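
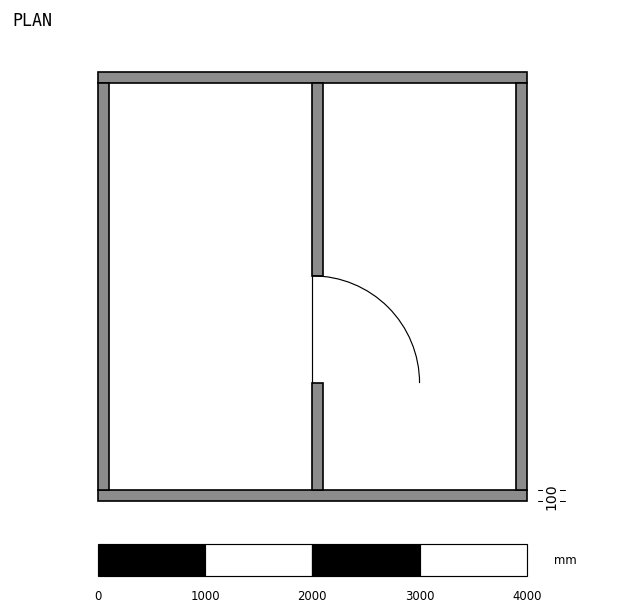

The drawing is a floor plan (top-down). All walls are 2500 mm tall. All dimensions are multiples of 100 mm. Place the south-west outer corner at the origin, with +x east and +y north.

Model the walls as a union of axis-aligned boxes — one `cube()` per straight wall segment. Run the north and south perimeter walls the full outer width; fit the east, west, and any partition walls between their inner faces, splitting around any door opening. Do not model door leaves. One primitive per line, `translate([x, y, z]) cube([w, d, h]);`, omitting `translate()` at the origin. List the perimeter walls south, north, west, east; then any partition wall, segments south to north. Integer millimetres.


cube([4000, 100, 2500]);
translate([0, 3900, 0]) cube([4000, 100, 2500]);
translate([0, 100, 0]) cube([100, 3800, 2500]);
translate([3900, 100, 0]) cube([100, 3800, 2500]);
translate([2000, 100, 0]) cube([100, 1000, 2500]);
translate([2000, 2100, 0]) cube([100, 1800, 2500]);


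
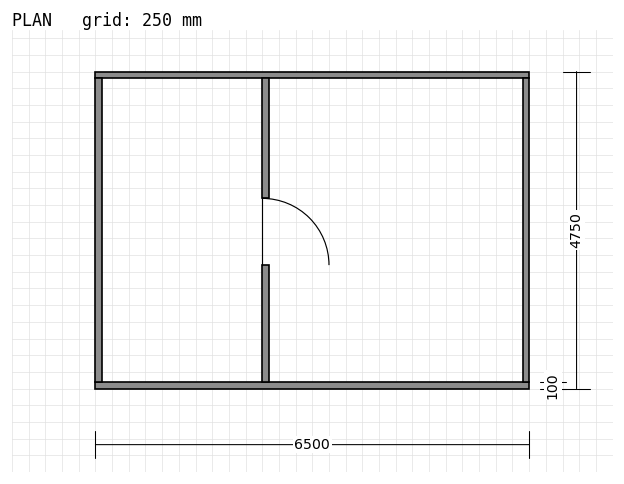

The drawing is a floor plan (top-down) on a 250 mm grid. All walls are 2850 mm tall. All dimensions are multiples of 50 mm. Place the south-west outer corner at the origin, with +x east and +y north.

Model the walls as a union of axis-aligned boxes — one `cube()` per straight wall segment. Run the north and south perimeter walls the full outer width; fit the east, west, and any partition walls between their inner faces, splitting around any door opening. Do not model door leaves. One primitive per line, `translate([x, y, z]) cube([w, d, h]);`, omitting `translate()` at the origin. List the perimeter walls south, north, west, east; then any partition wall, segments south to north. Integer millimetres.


cube([6500, 100, 2850]);
translate([0, 4650, 0]) cube([6500, 100, 2850]);
translate([0, 100, 0]) cube([100, 4550, 2850]);
translate([6400, 100, 0]) cube([100, 4550, 2850]);
translate([2500, 100, 0]) cube([100, 1750, 2850]);
translate([2500, 2850, 0]) cube([100, 1800, 2850]);


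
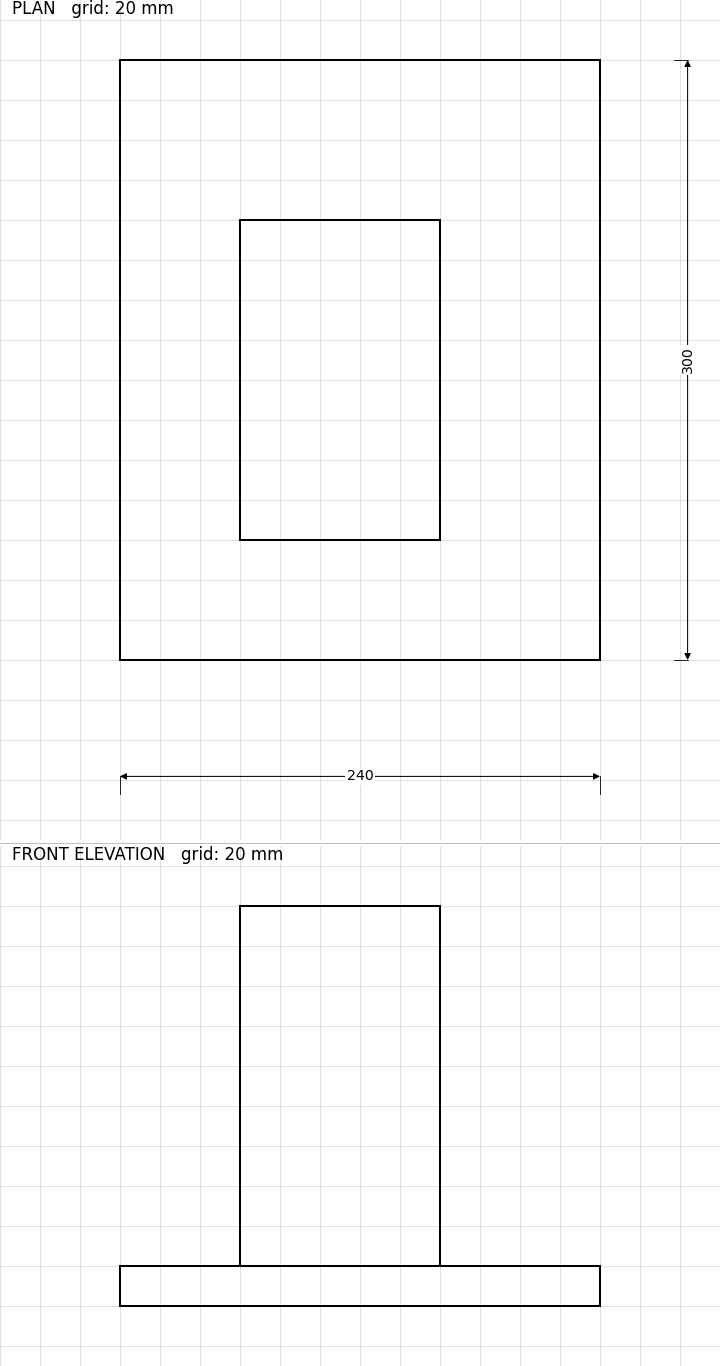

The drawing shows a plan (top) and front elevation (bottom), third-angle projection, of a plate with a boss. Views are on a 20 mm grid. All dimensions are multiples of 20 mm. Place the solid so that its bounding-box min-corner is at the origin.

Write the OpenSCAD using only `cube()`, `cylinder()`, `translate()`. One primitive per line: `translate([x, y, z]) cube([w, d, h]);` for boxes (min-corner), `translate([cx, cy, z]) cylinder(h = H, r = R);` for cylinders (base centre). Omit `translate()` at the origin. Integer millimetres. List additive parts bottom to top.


cube([240, 300, 20]);
translate([60, 60, 20]) cube([100, 160, 180]);


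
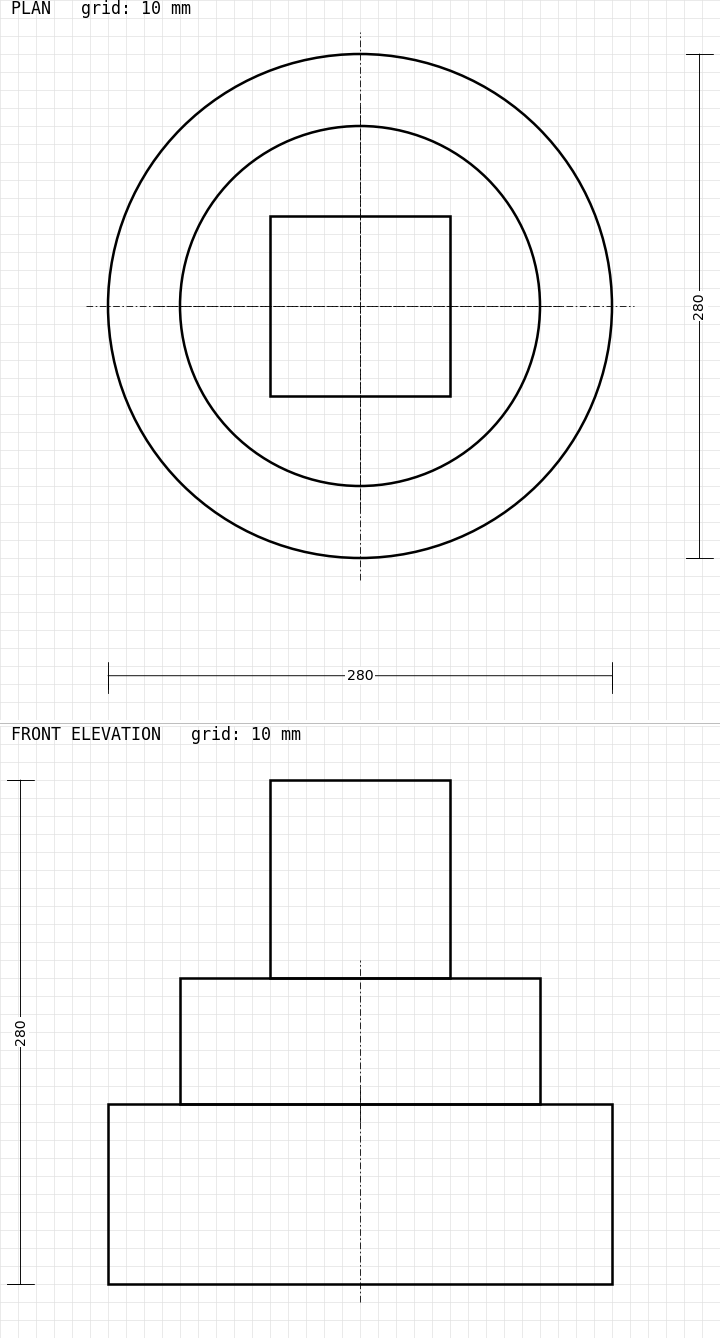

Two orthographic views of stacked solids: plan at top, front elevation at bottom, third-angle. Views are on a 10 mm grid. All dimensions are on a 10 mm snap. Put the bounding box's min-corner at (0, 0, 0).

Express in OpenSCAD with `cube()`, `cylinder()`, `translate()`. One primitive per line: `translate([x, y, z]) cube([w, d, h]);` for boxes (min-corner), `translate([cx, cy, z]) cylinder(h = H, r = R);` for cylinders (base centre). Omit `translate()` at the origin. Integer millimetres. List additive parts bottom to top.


translate([140, 140, 0]) cylinder(h = 100, r = 140);
translate([140, 140, 100]) cylinder(h = 70, r = 100);
translate([90, 90, 170]) cube([100, 100, 110]);


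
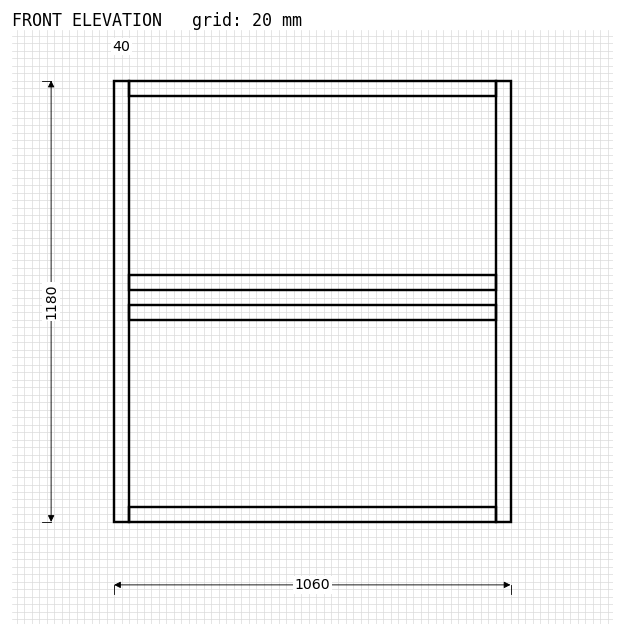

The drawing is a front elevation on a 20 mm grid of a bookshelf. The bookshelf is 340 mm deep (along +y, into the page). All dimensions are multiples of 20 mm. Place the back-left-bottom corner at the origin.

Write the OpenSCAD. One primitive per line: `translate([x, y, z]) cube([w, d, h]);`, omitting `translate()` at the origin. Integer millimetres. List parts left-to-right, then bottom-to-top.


cube([40, 340, 1180]);
translate([40, 0, 0]) cube([980, 340, 40]);
translate([40, 0, 540]) cube([980, 340, 40]);
translate([40, 0, 620]) cube([980, 340, 40]);
translate([40, 0, 1140]) cube([980, 340, 40]);
translate([1020, 0, 0]) cube([40, 340, 1180]);


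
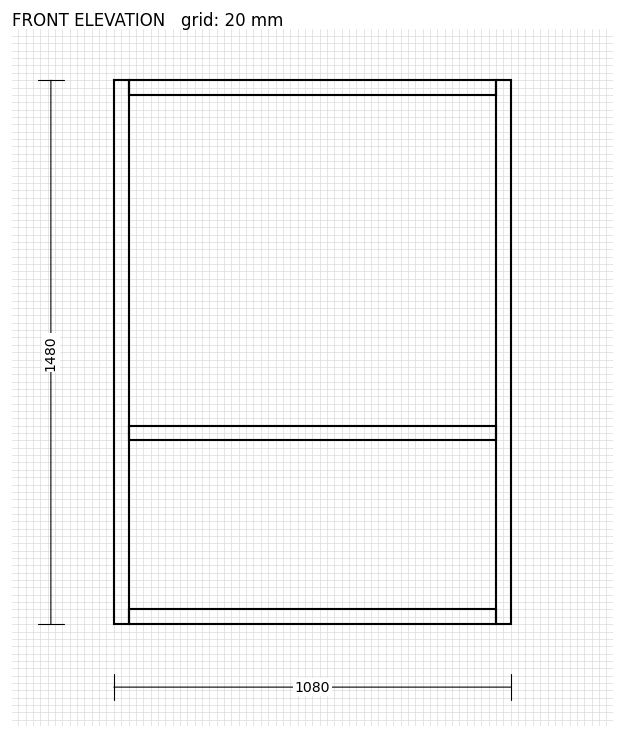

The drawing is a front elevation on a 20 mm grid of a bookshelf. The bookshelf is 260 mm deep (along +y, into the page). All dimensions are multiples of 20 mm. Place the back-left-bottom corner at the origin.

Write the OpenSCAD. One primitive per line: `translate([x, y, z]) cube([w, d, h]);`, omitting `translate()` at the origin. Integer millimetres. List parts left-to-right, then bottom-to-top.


cube([40, 260, 1480]);
translate([40, 0, 0]) cube([1000, 260, 40]);
translate([40, 0, 500]) cube([1000, 260, 40]);
translate([40, 0, 1440]) cube([1000, 260, 40]);
translate([1040, 0, 0]) cube([40, 260, 1480]);


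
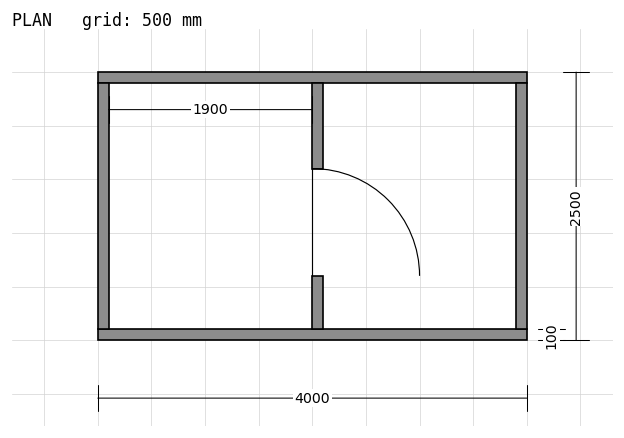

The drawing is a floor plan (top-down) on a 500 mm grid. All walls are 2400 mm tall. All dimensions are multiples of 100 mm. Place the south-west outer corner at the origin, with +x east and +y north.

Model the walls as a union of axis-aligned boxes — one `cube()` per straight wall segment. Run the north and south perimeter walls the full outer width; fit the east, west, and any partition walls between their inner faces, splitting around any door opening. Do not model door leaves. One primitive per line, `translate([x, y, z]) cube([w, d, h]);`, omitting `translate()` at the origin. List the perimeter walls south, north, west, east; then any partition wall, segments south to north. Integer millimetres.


cube([4000, 100, 2400]);
translate([0, 2400, 0]) cube([4000, 100, 2400]);
translate([0, 100, 0]) cube([100, 2300, 2400]);
translate([3900, 100, 0]) cube([100, 2300, 2400]);
translate([2000, 100, 0]) cube([100, 500, 2400]);
translate([2000, 1600, 0]) cube([100, 800, 2400]);


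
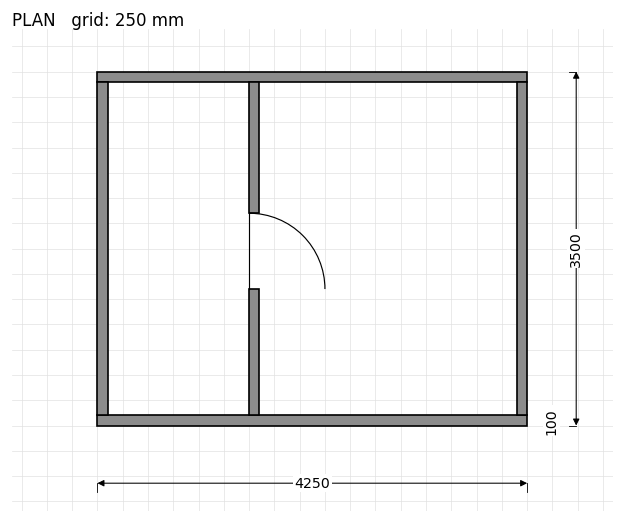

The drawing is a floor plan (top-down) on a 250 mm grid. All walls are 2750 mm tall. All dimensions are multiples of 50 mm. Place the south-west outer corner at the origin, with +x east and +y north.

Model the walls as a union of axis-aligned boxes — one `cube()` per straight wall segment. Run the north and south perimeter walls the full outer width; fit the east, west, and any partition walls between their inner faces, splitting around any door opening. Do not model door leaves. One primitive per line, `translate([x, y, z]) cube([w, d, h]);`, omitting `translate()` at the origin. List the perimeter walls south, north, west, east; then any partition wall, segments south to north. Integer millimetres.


cube([4250, 100, 2750]);
translate([0, 3400, 0]) cube([4250, 100, 2750]);
translate([0, 100, 0]) cube([100, 3300, 2750]);
translate([4150, 100, 0]) cube([100, 3300, 2750]);
translate([1500, 100, 0]) cube([100, 1250, 2750]);
translate([1500, 2100, 0]) cube([100, 1300, 2750]);


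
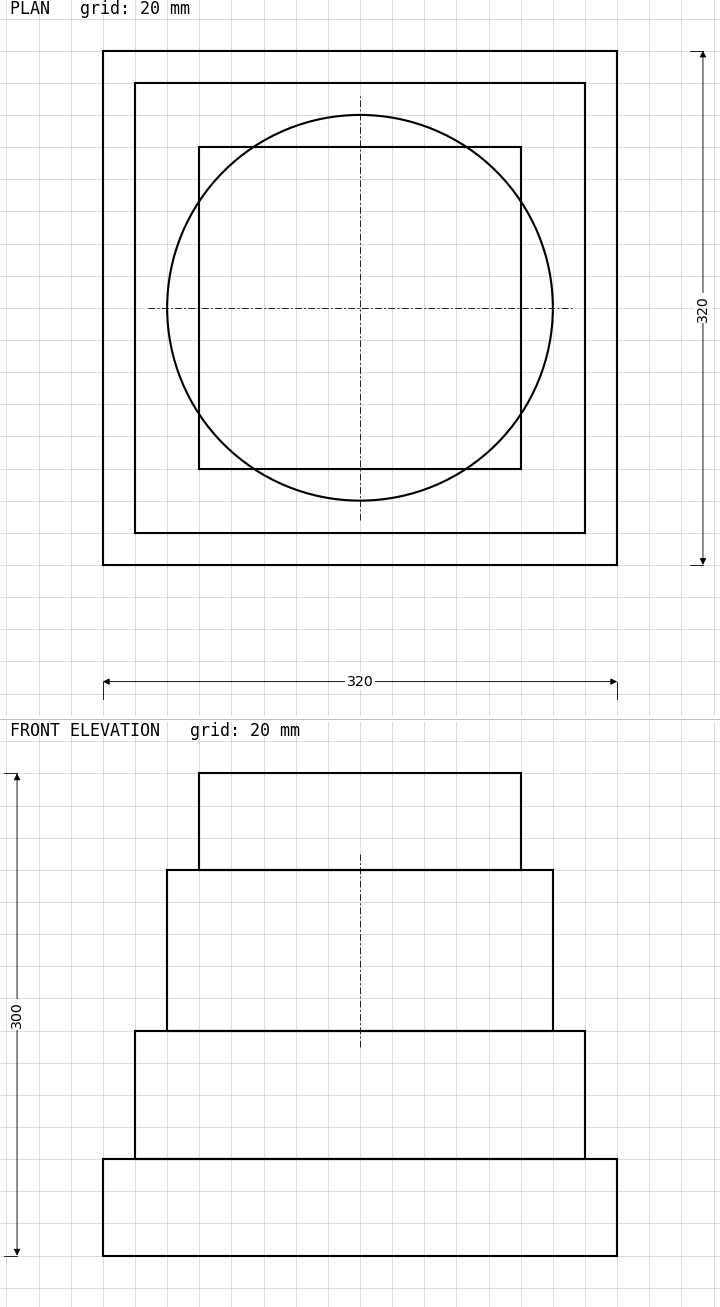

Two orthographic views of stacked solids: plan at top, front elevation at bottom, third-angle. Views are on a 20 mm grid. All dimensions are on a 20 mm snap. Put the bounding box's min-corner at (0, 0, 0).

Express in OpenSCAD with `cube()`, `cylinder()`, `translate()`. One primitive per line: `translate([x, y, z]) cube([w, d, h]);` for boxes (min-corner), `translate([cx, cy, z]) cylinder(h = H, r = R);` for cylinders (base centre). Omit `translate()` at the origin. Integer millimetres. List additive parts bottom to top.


cube([320, 320, 60]);
translate([20, 20, 60]) cube([280, 280, 80]);
translate([160, 160, 140]) cylinder(h = 100, r = 120);
translate([60, 60, 240]) cube([200, 200, 60]);


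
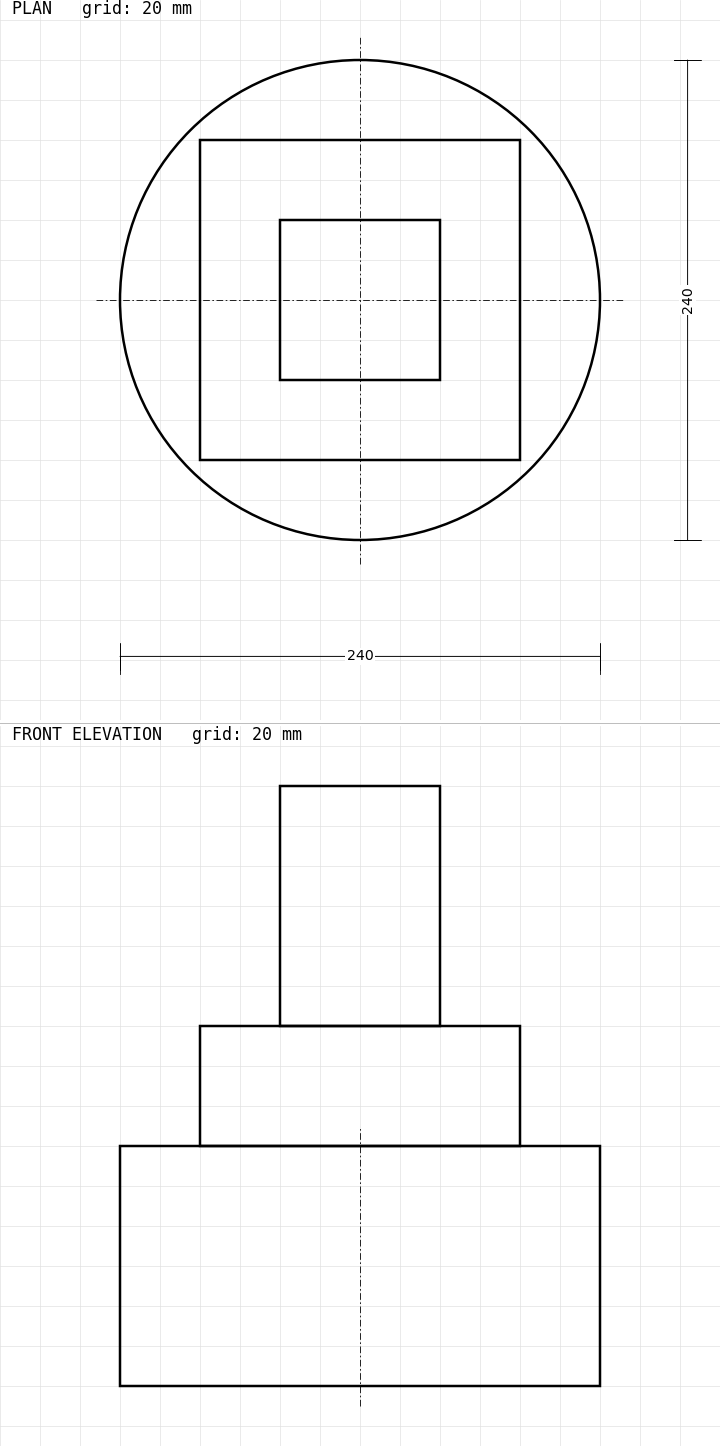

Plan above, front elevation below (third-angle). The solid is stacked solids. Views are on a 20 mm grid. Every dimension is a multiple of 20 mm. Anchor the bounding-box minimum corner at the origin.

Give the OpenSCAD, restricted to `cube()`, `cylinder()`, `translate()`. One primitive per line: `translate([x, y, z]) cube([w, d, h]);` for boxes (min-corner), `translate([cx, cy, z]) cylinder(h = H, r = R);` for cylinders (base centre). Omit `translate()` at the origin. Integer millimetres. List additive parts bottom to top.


translate([120, 120, 0]) cylinder(h = 120, r = 120);
translate([40, 40, 120]) cube([160, 160, 60]);
translate([80, 80, 180]) cube([80, 80, 120]);


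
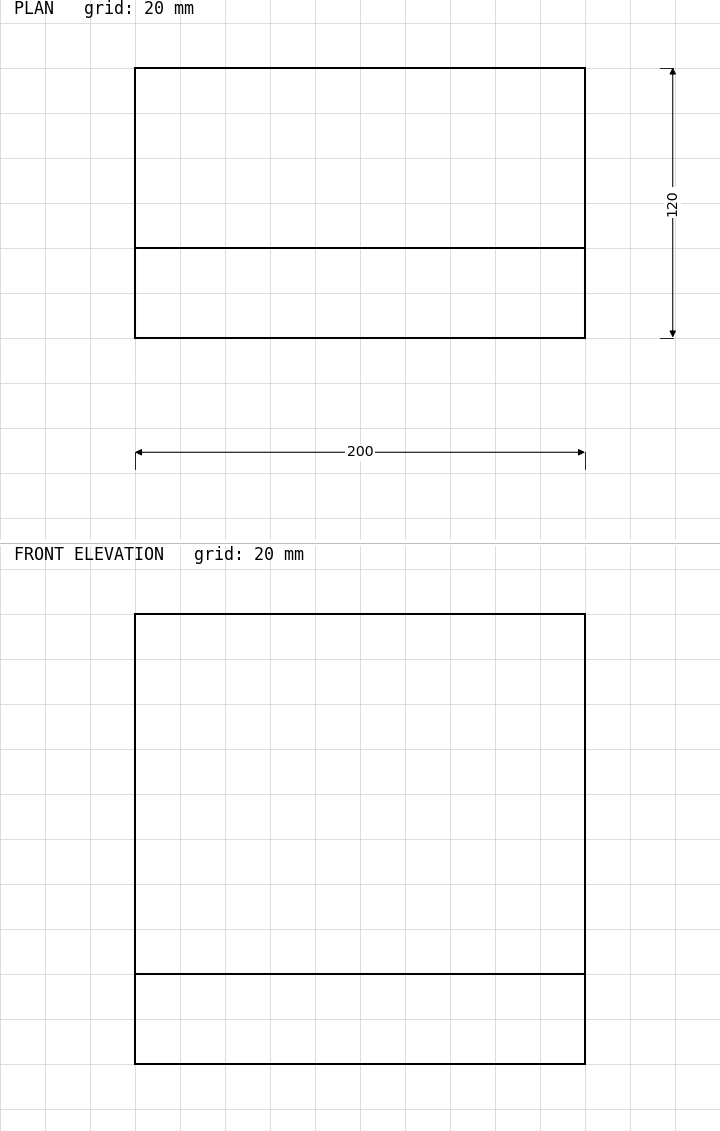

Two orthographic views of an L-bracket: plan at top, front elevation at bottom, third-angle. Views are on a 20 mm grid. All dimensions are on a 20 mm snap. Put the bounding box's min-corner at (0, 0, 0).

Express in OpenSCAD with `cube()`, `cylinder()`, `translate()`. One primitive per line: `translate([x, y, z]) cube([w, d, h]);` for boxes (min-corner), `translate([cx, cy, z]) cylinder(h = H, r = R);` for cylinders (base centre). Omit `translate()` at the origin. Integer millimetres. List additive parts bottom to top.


cube([200, 120, 40]);
translate([0, 0, 40]) cube([200, 40, 160]);


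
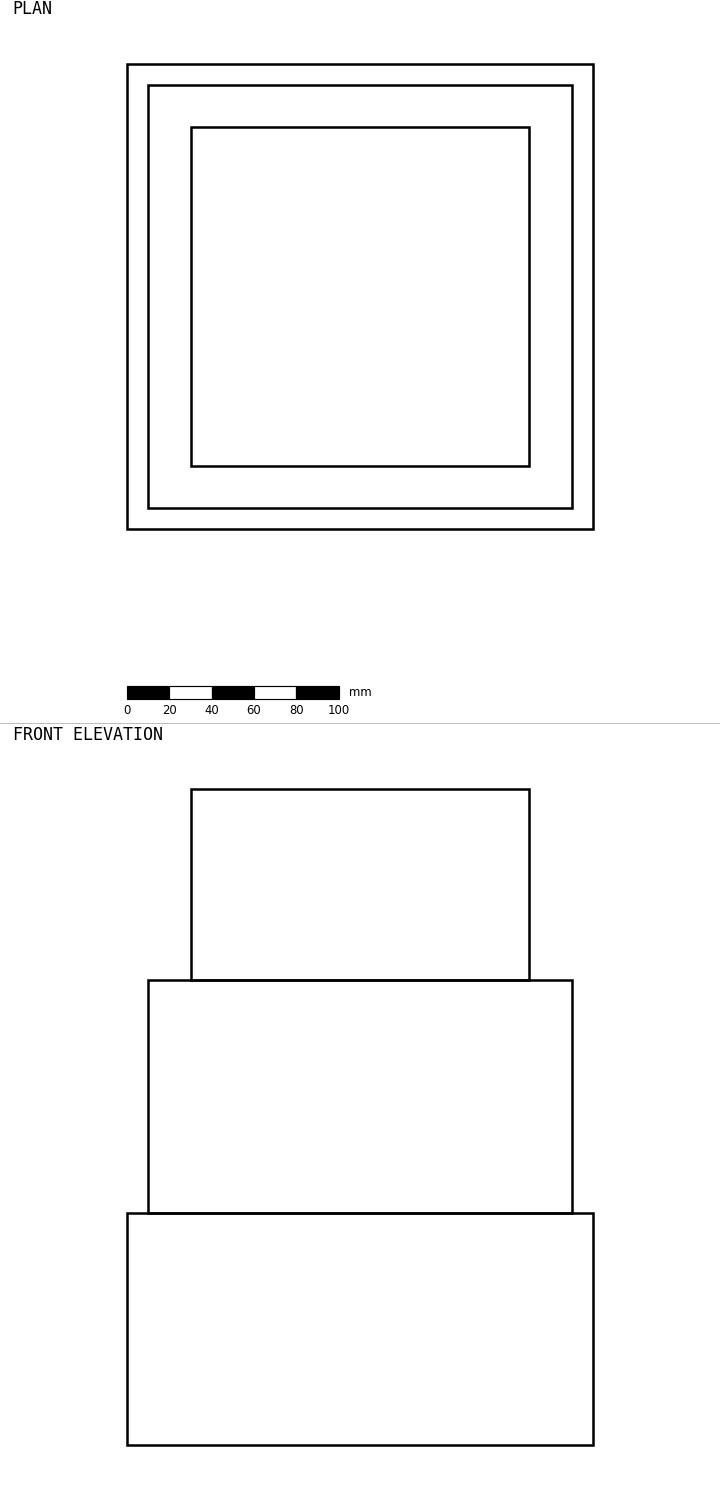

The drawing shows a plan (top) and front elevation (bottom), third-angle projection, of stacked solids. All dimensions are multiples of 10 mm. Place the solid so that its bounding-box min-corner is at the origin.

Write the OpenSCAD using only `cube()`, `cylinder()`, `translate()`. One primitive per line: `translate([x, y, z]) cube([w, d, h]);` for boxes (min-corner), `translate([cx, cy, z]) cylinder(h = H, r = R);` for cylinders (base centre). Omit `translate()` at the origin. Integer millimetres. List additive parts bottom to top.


cube([220, 220, 110]);
translate([10, 10, 110]) cube([200, 200, 110]);
translate([30, 30, 220]) cube([160, 160, 90]);


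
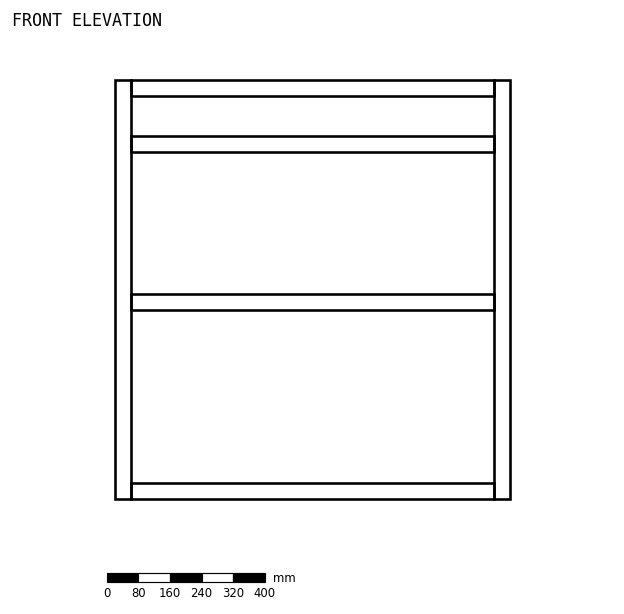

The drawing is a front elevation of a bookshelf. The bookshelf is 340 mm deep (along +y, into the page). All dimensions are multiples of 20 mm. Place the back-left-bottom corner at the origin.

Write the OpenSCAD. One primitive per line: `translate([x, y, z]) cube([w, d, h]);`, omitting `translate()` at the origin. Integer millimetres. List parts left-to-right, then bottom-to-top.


cube([40, 340, 1060]);
translate([40, 0, 0]) cube([920, 340, 40]);
translate([40, 0, 480]) cube([920, 340, 40]);
translate([40, 0, 880]) cube([920, 340, 40]);
translate([40, 0, 1020]) cube([920, 340, 40]);
translate([960, 0, 0]) cube([40, 340, 1060]);


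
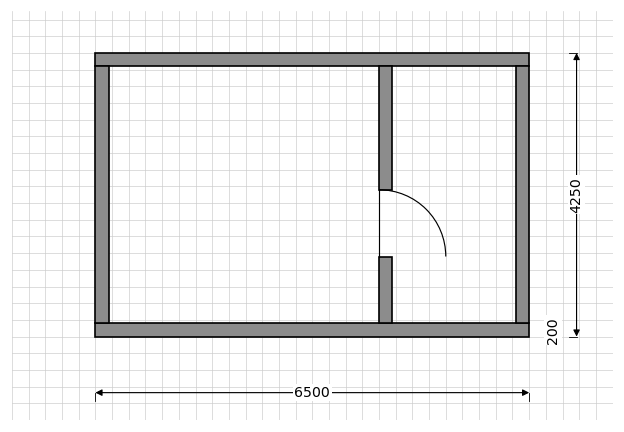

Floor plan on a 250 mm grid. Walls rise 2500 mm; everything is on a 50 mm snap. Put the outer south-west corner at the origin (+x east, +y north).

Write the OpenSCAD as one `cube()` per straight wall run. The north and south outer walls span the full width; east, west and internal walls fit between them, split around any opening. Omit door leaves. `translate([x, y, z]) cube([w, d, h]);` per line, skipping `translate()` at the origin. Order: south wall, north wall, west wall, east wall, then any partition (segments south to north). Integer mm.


cube([6500, 200, 2500]);
translate([0, 4050, 0]) cube([6500, 200, 2500]);
translate([0, 200, 0]) cube([200, 3850, 2500]);
translate([6300, 200, 0]) cube([200, 3850, 2500]);
translate([4250, 200, 0]) cube([200, 1000, 2500]);
translate([4250, 2200, 0]) cube([200, 1850, 2500]);


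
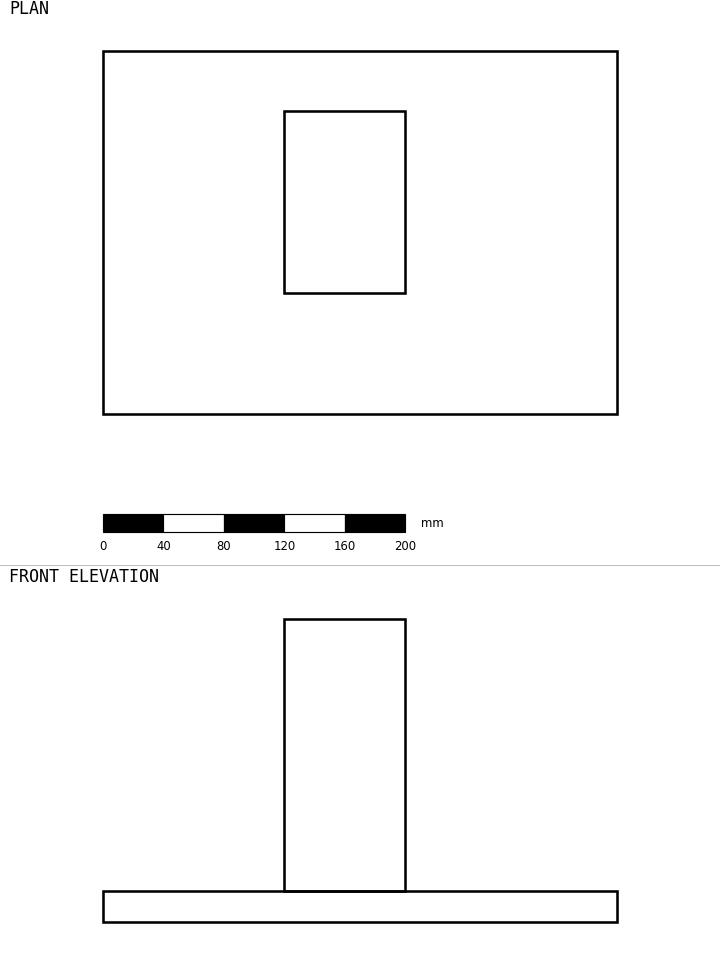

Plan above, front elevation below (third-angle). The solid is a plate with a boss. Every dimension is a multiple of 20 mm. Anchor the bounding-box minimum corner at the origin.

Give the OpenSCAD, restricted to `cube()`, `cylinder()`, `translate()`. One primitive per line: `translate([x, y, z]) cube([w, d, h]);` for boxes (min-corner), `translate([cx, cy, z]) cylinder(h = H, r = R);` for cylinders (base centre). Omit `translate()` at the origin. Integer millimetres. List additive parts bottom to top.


cube([340, 240, 20]);
translate([120, 80, 20]) cube([80, 120, 180]);


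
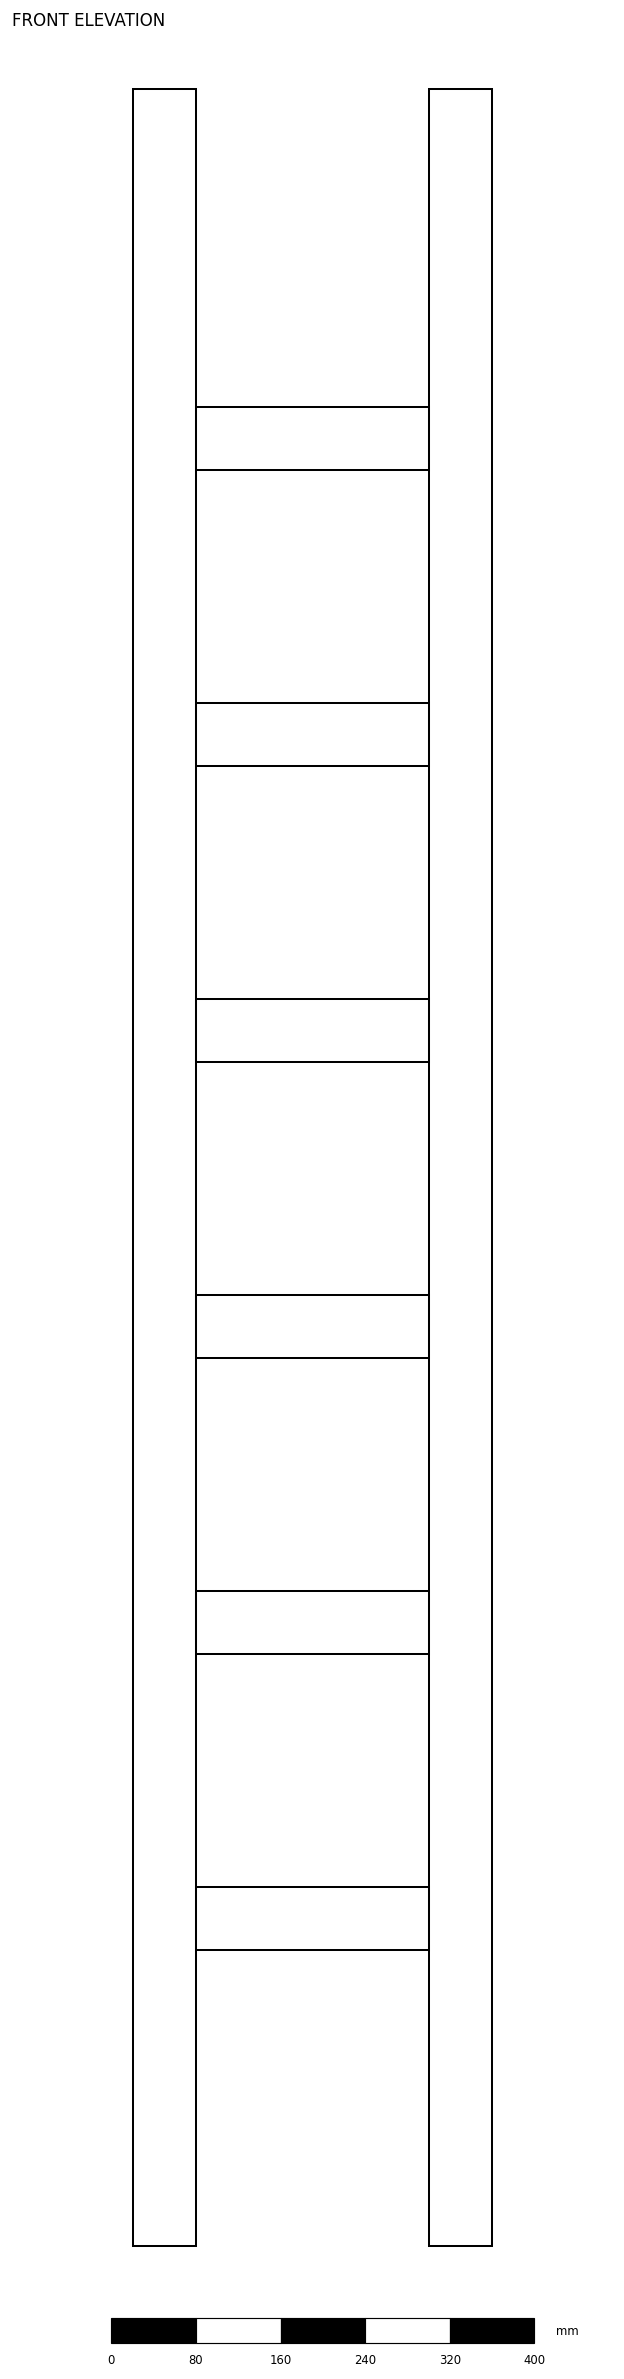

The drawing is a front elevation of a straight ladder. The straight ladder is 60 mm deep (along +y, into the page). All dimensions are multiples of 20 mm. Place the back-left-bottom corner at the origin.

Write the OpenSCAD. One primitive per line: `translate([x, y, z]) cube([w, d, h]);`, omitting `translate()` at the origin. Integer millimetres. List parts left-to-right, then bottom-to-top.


cube([60, 60, 2040]);
translate([60, 0, 280]) cube([220, 60, 60]);
translate([60, 0, 560]) cube([220, 60, 60]);
translate([60, 0, 840]) cube([220, 60, 60]);
translate([60, 0, 1120]) cube([220, 60, 60]);
translate([60, 0, 1400]) cube([220, 60, 60]);
translate([60, 0, 1680]) cube([220, 60, 60]);
translate([280, 0, 0]) cube([60, 60, 2040]);


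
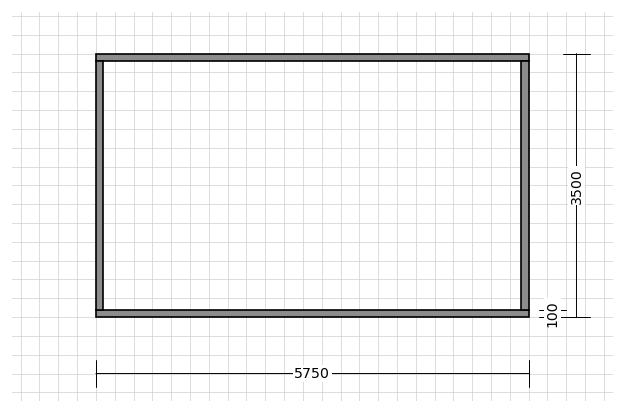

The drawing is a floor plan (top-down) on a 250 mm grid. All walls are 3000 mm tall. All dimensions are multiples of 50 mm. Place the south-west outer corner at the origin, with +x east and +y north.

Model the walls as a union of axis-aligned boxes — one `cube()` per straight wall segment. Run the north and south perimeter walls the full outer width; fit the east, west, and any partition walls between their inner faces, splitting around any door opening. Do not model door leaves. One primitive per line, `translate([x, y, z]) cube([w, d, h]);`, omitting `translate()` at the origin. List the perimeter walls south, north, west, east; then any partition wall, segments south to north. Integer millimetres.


cube([5750, 100, 3000]);
translate([0, 3400, 0]) cube([5750, 100, 3000]);
translate([0, 100, 0]) cube([100, 3300, 3000]);
translate([5650, 100, 0]) cube([100, 3300, 3000]);


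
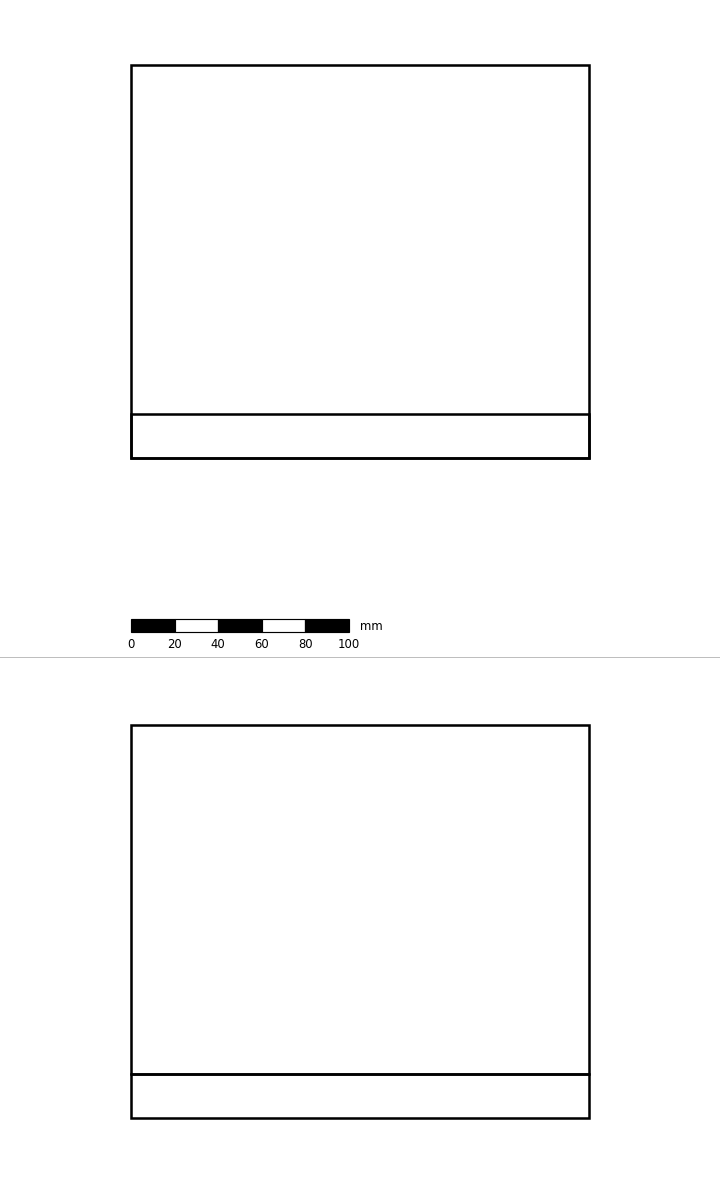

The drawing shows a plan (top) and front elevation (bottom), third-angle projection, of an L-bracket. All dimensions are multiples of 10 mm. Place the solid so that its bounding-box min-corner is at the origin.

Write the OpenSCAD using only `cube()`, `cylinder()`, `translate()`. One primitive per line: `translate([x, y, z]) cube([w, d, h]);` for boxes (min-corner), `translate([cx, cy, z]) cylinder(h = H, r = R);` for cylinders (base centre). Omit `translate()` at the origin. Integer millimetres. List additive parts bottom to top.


cube([210, 180, 20]);
translate([0, 0, 20]) cube([210, 20, 160]);


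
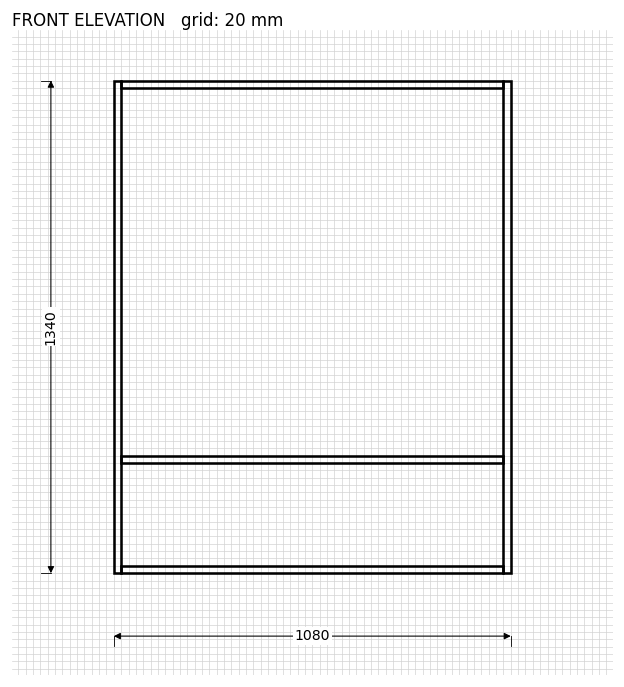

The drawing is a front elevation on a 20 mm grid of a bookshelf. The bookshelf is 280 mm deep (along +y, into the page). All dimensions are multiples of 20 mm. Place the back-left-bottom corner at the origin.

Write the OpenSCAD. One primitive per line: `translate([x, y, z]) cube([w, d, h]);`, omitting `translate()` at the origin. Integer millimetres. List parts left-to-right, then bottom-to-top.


cube([20, 280, 1340]);
translate([20, 0, 0]) cube([1040, 280, 20]);
translate([20, 0, 300]) cube([1040, 280, 20]);
translate([20, 0, 1320]) cube([1040, 280, 20]);
translate([1060, 0, 0]) cube([20, 280, 1340]);


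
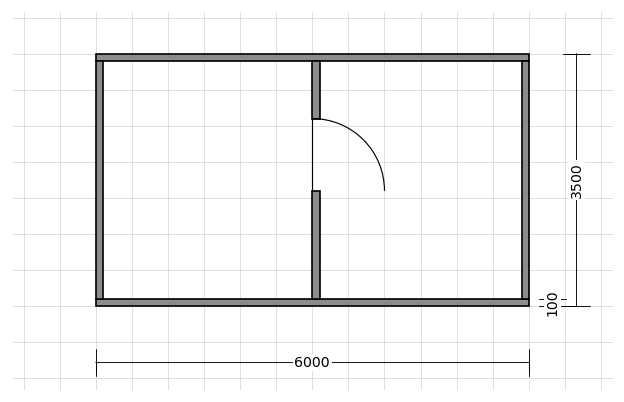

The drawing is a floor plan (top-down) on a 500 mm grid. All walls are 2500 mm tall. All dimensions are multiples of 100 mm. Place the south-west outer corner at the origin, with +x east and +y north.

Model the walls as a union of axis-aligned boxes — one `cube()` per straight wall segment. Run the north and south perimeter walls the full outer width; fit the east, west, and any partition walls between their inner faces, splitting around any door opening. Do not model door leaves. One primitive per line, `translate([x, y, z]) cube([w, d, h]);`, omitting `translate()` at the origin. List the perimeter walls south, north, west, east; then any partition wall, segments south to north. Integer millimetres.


cube([6000, 100, 2500]);
translate([0, 3400, 0]) cube([6000, 100, 2500]);
translate([0, 100, 0]) cube([100, 3300, 2500]);
translate([5900, 100, 0]) cube([100, 3300, 2500]);
translate([3000, 100, 0]) cube([100, 1500, 2500]);
translate([3000, 2600, 0]) cube([100, 800, 2500]);


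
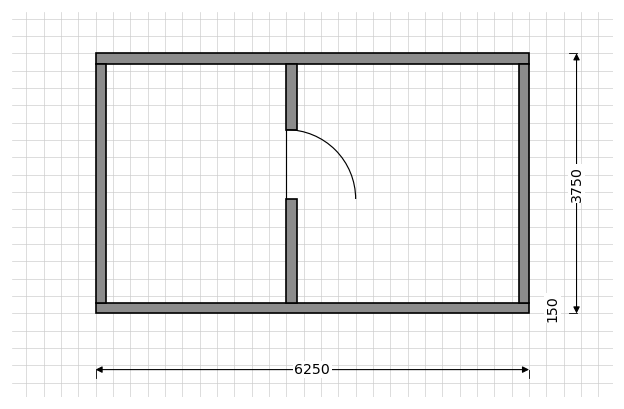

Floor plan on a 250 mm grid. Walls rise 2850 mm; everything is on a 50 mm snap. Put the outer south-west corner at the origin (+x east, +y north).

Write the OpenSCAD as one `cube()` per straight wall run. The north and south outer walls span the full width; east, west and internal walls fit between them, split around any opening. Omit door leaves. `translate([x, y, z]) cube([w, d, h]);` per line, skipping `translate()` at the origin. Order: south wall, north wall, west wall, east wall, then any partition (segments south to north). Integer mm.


cube([6250, 150, 2850]);
translate([0, 3600, 0]) cube([6250, 150, 2850]);
translate([0, 150, 0]) cube([150, 3450, 2850]);
translate([6100, 150, 0]) cube([150, 3450, 2850]);
translate([2750, 150, 0]) cube([150, 1500, 2850]);
translate([2750, 2650, 0]) cube([150, 950, 2850]);


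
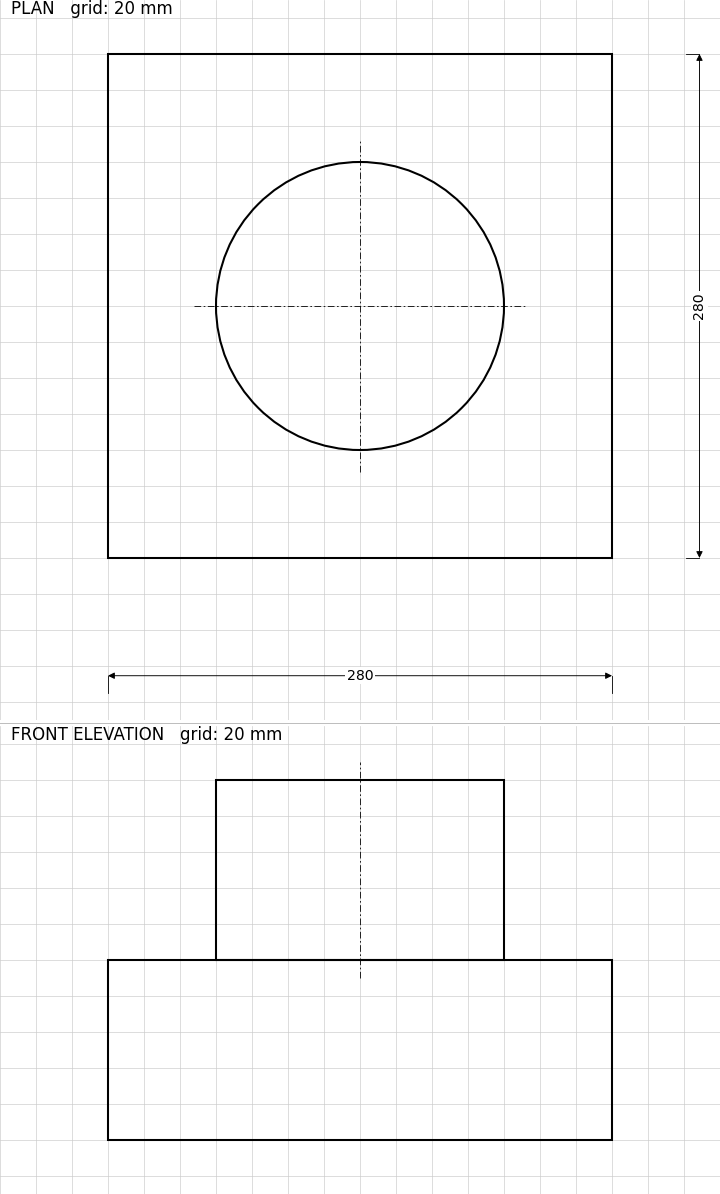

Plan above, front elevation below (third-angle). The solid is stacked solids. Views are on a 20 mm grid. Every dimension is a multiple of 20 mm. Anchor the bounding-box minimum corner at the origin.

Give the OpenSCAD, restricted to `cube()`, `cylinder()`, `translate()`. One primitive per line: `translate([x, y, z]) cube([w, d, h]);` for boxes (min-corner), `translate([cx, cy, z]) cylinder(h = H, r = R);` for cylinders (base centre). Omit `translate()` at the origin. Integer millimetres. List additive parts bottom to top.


cube([280, 280, 100]);
translate([140, 140, 100]) cylinder(h = 100, r = 80);


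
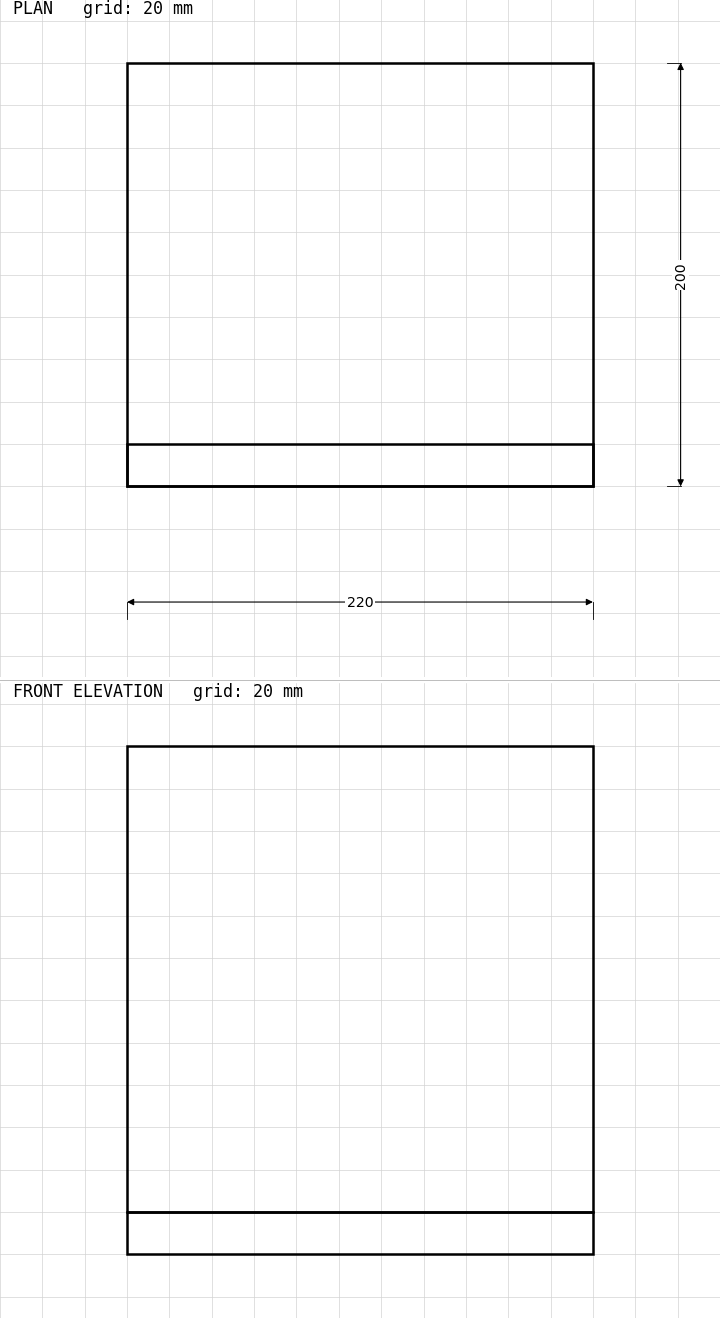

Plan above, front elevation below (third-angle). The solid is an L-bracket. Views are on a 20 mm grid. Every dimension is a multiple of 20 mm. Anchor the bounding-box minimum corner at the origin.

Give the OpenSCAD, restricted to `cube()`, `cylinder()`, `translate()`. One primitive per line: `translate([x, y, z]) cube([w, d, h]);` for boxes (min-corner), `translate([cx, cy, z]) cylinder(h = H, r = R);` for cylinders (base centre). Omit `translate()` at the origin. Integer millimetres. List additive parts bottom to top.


cube([220, 200, 20]);
translate([0, 0, 20]) cube([220, 20, 220]);


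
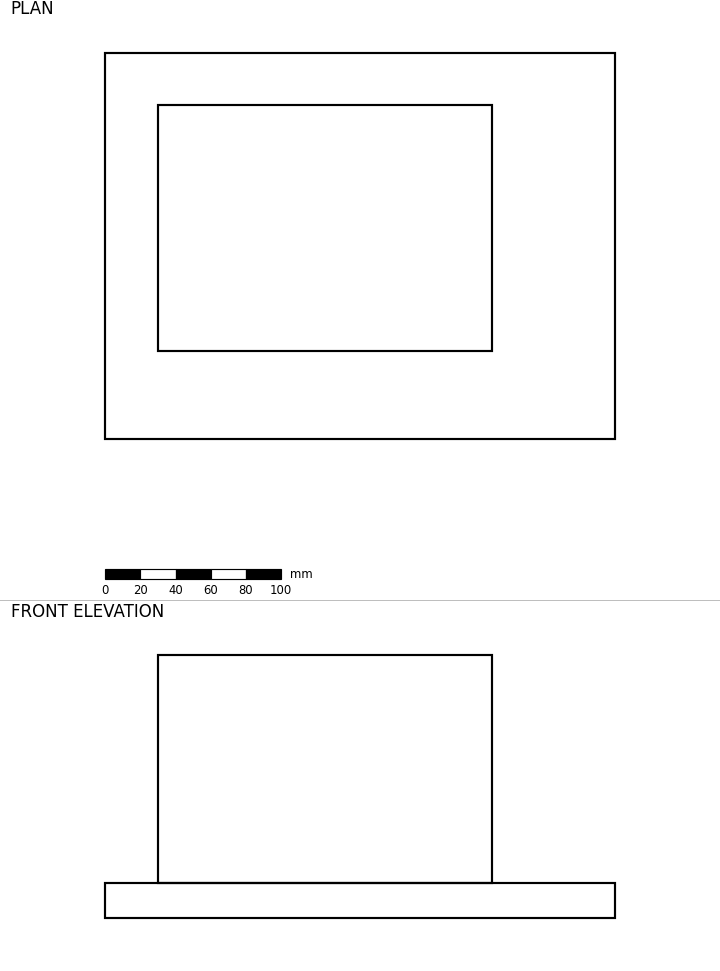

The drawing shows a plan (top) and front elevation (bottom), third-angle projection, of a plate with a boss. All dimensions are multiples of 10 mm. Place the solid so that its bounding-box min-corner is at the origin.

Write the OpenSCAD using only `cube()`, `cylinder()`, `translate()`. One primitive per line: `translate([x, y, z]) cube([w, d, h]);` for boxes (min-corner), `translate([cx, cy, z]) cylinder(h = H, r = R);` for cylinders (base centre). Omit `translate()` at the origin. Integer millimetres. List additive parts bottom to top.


cube([290, 220, 20]);
translate([30, 50, 20]) cube([190, 140, 130]);


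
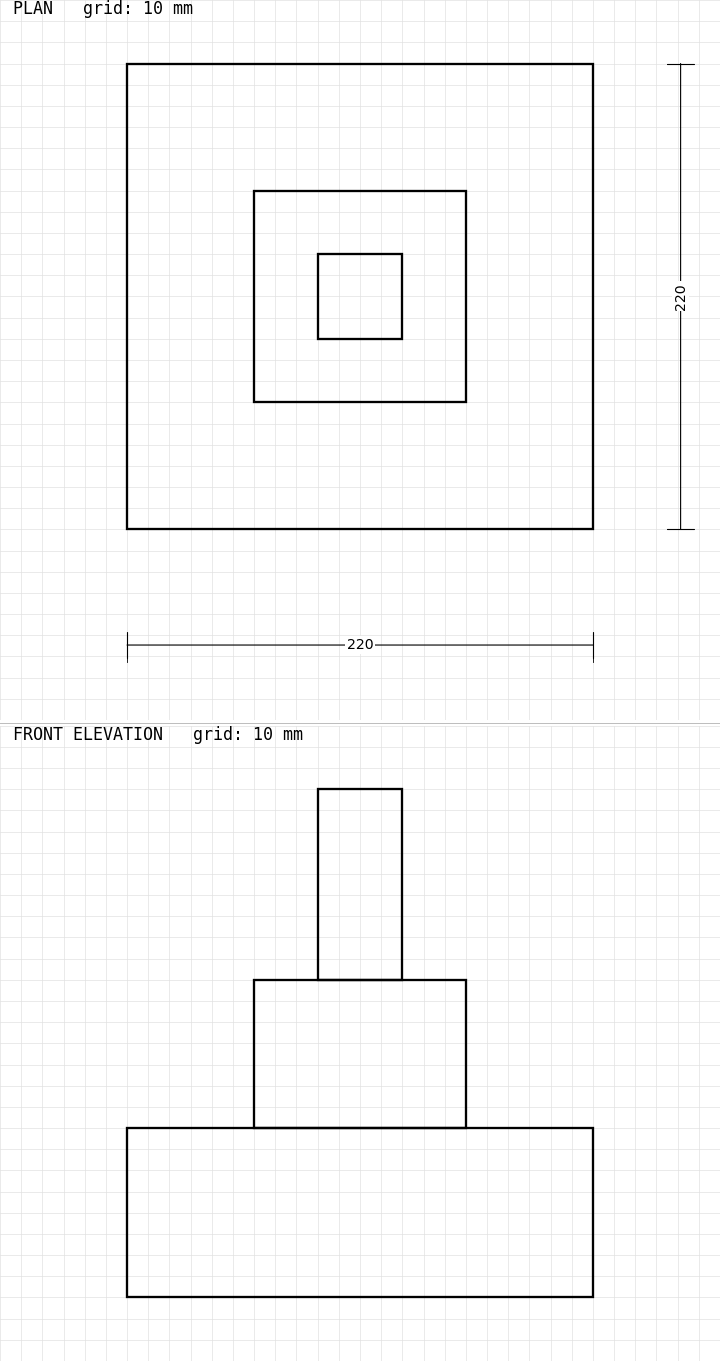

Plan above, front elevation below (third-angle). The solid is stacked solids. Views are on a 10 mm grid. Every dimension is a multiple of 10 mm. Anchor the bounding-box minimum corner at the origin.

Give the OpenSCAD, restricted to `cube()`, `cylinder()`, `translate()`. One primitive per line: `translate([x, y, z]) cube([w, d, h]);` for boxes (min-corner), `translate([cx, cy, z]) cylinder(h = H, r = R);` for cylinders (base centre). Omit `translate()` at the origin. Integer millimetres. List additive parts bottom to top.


cube([220, 220, 80]);
translate([60, 60, 80]) cube([100, 100, 70]);
translate([90, 90, 150]) cube([40, 40, 90]);


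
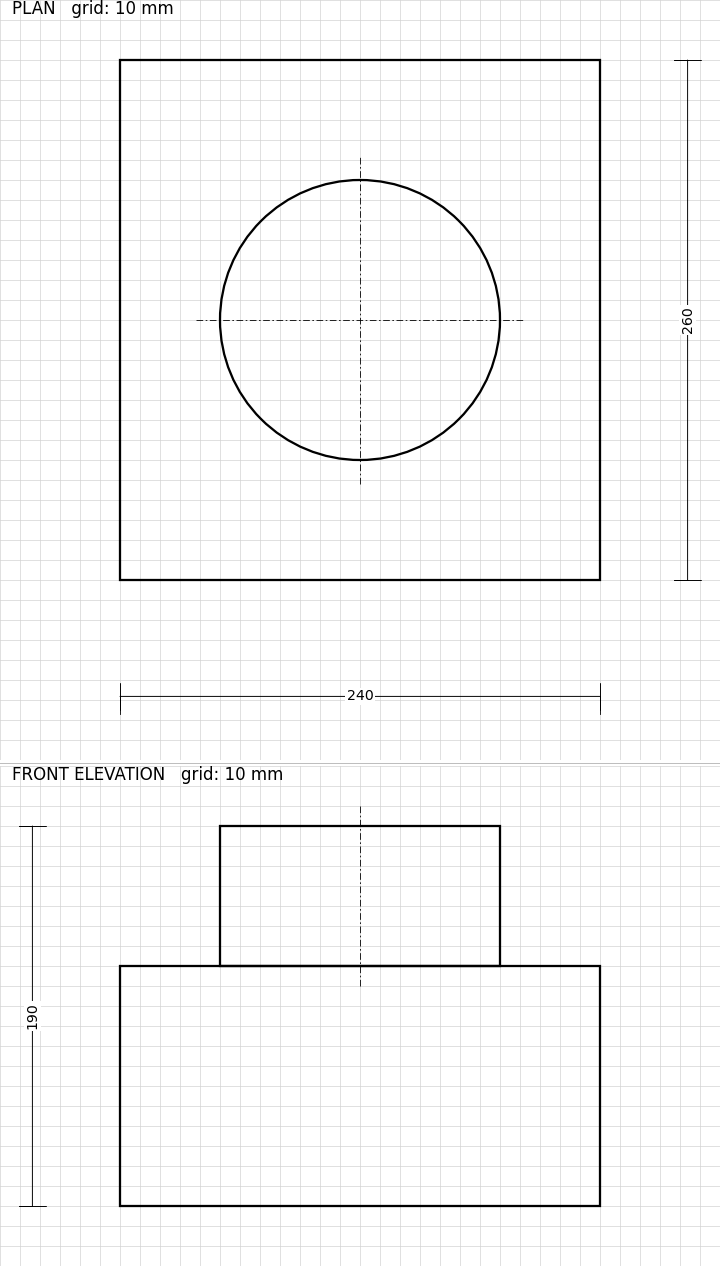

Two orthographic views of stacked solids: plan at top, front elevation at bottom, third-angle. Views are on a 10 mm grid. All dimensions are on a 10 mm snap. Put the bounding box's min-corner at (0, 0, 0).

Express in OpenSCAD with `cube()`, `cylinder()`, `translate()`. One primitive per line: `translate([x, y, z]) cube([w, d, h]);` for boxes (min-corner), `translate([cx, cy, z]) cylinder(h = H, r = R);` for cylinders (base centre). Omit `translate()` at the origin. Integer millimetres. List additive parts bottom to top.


cube([240, 260, 120]);
translate([120, 130, 120]) cylinder(h = 70, r = 70);


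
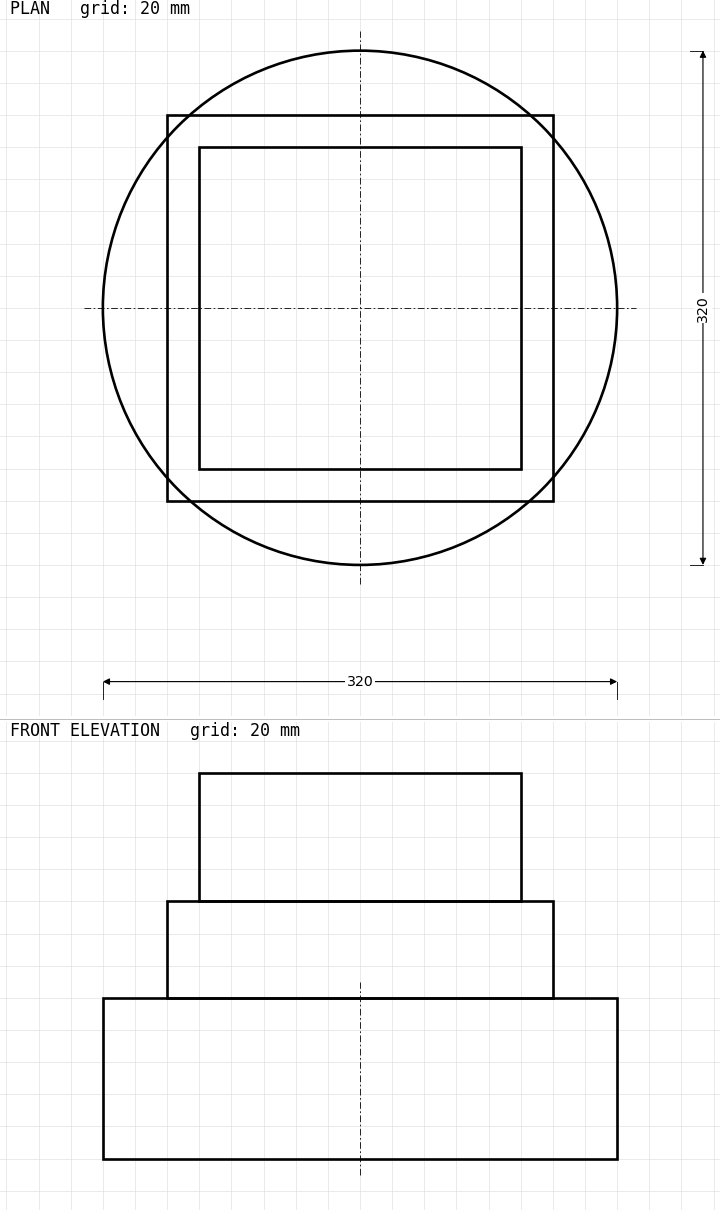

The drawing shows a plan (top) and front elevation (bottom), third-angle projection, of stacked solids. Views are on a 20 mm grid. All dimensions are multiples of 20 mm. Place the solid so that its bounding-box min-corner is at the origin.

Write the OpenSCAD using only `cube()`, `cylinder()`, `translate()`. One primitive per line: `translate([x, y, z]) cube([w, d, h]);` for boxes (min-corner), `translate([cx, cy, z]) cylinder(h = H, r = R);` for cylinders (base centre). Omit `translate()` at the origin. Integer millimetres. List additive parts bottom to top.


translate([160, 160, 0]) cylinder(h = 100, r = 160);
translate([40, 40, 100]) cube([240, 240, 60]);
translate([60, 60, 160]) cube([200, 200, 80]);


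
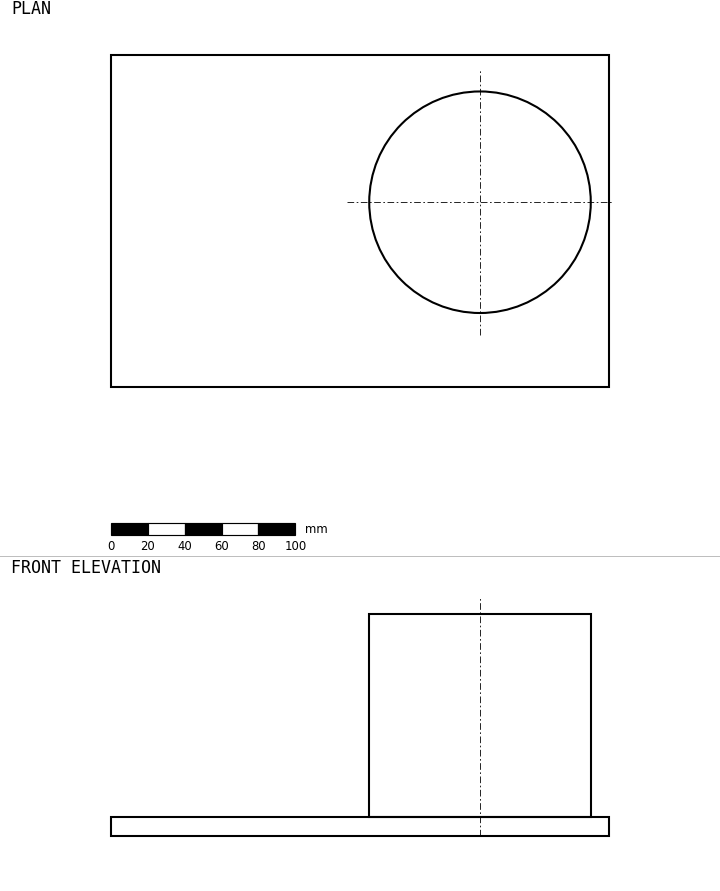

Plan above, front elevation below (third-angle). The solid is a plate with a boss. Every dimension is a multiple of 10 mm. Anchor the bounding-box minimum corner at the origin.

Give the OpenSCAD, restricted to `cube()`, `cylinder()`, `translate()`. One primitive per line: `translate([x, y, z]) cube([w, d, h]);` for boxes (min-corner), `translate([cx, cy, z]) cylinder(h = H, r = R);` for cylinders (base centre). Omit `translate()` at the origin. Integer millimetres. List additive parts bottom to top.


cube([270, 180, 10]);
translate([200, 100, 10]) cylinder(h = 110, r = 60);


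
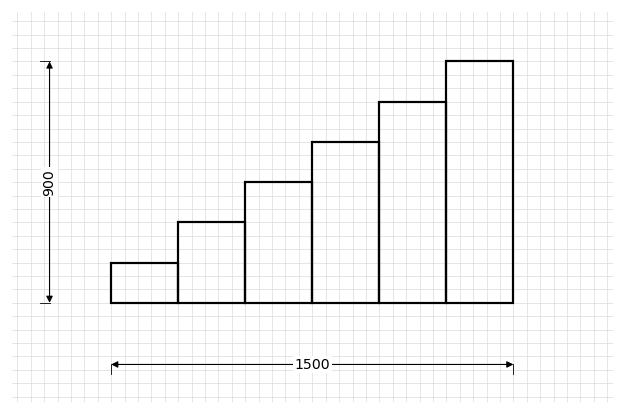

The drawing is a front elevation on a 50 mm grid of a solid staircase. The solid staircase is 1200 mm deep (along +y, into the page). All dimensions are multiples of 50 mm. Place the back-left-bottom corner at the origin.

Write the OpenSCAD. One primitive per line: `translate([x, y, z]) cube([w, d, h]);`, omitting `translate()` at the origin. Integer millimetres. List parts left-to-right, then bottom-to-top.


cube([250, 1200, 150]);
translate([250, 0, 0]) cube([250, 1200, 300]);
translate([500, 0, 0]) cube([250, 1200, 450]);
translate([750, 0, 0]) cube([250, 1200, 600]);
translate([1000, 0, 0]) cube([250, 1200, 750]);
translate([1250, 0, 0]) cube([250, 1200, 900]);


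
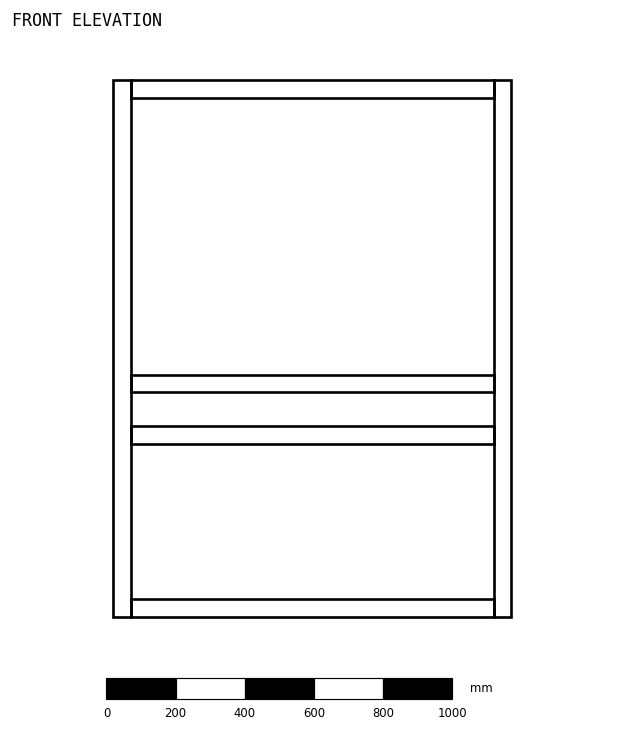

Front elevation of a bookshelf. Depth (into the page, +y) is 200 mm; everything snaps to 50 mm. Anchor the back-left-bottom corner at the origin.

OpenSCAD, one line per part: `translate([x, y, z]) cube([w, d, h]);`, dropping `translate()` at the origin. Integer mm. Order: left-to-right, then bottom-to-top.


cube([50, 200, 1550]);
translate([50, 0, 0]) cube([1050, 200, 50]);
translate([50, 0, 500]) cube([1050, 200, 50]);
translate([50, 0, 650]) cube([1050, 200, 50]);
translate([50, 0, 1500]) cube([1050, 200, 50]);
translate([1100, 0, 0]) cube([50, 200, 1550]);


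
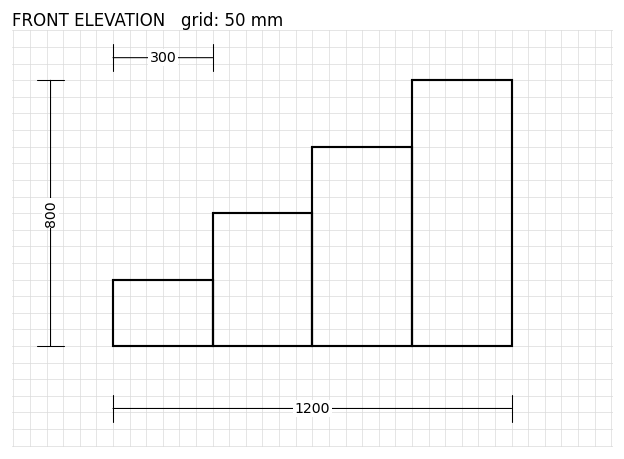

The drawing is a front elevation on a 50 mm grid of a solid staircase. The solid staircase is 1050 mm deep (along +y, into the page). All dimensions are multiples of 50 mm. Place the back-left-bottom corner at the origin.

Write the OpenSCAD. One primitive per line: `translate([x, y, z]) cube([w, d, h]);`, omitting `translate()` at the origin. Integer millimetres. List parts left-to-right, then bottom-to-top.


cube([300, 1050, 200]);
translate([300, 0, 0]) cube([300, 1050, 400]);
translate([600, 0, 0]) cube([300, 1050, 600]);
translate([900, 0, 0]) cube([300, 1050, 800]);


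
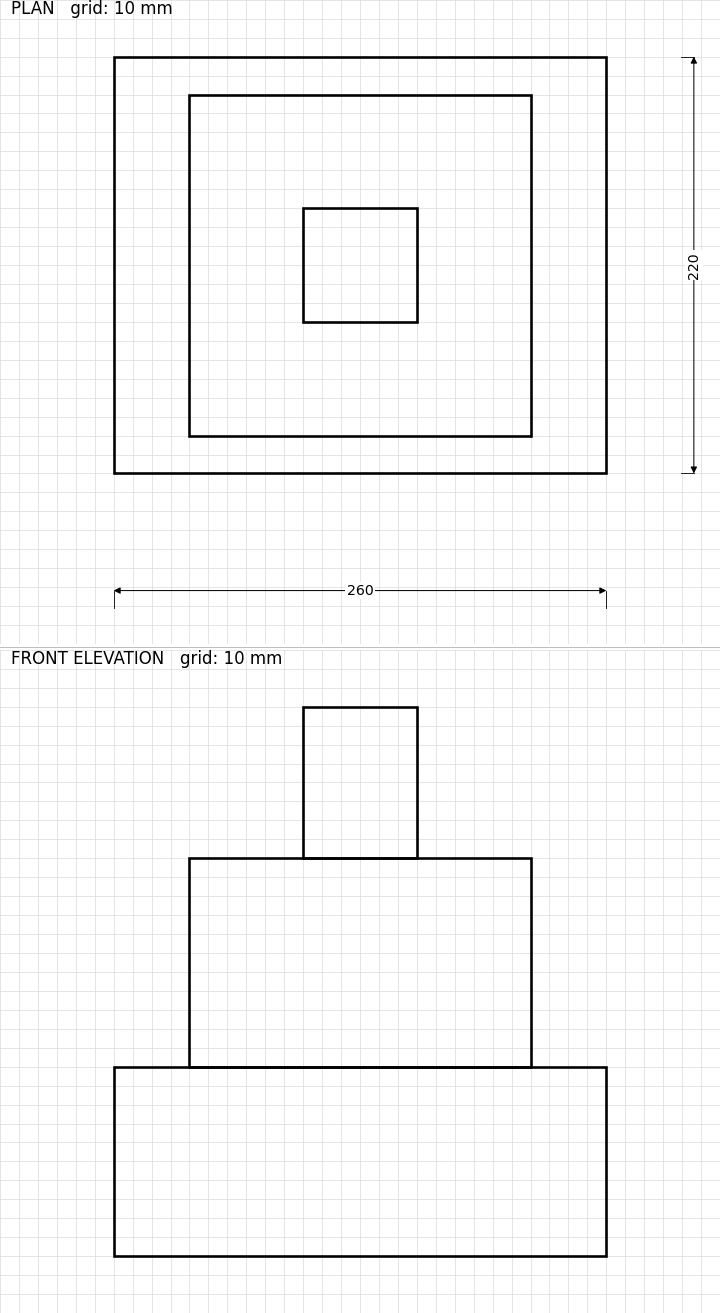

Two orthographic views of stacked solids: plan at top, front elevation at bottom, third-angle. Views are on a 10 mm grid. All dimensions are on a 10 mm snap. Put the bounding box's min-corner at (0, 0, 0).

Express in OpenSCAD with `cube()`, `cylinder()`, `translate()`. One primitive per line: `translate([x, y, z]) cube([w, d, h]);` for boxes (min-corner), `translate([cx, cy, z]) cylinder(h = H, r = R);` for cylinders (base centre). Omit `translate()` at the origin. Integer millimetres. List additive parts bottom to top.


cube([260, 220, 100]);
translate([40, 20, 100]) cube([180, 180, 110]);
translate([100, 80, 210]) cube([60, 60, 80]);


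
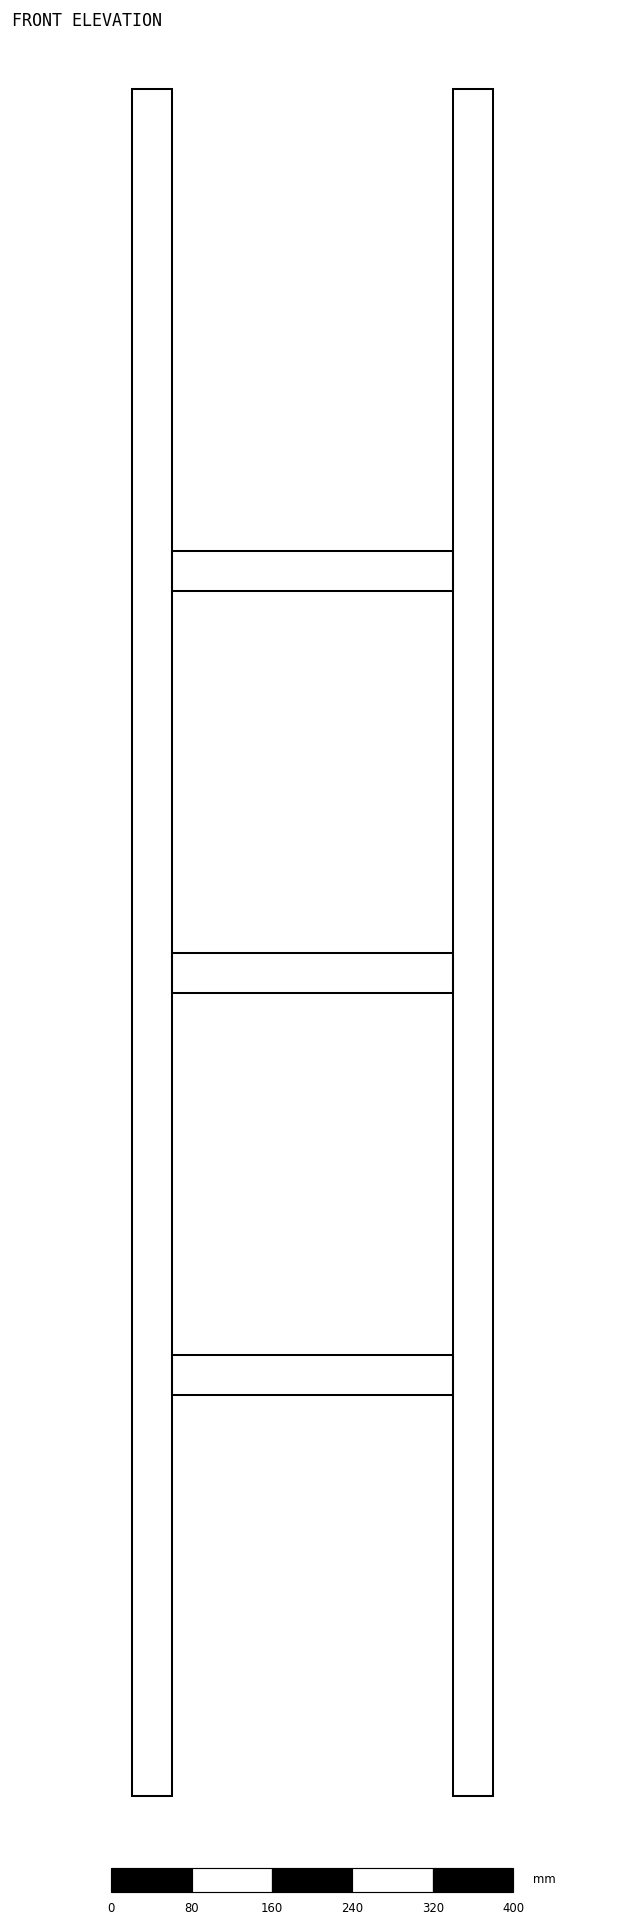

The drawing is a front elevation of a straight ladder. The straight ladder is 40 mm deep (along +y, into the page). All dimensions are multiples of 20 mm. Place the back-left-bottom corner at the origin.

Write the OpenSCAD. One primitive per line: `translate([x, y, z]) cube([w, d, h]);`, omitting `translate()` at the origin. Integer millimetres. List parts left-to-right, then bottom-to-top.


cube([40, 40, 1700]);
translate([40, 0, 400]) cube([280, 40, 40]);
translate([40, 0, 800]) cube([280, 40, 40]);
translate([40, 0, 1200]) cube([280, 40, 40]);
translate([320, 0, 0]) cube([40, 40, 1700]);


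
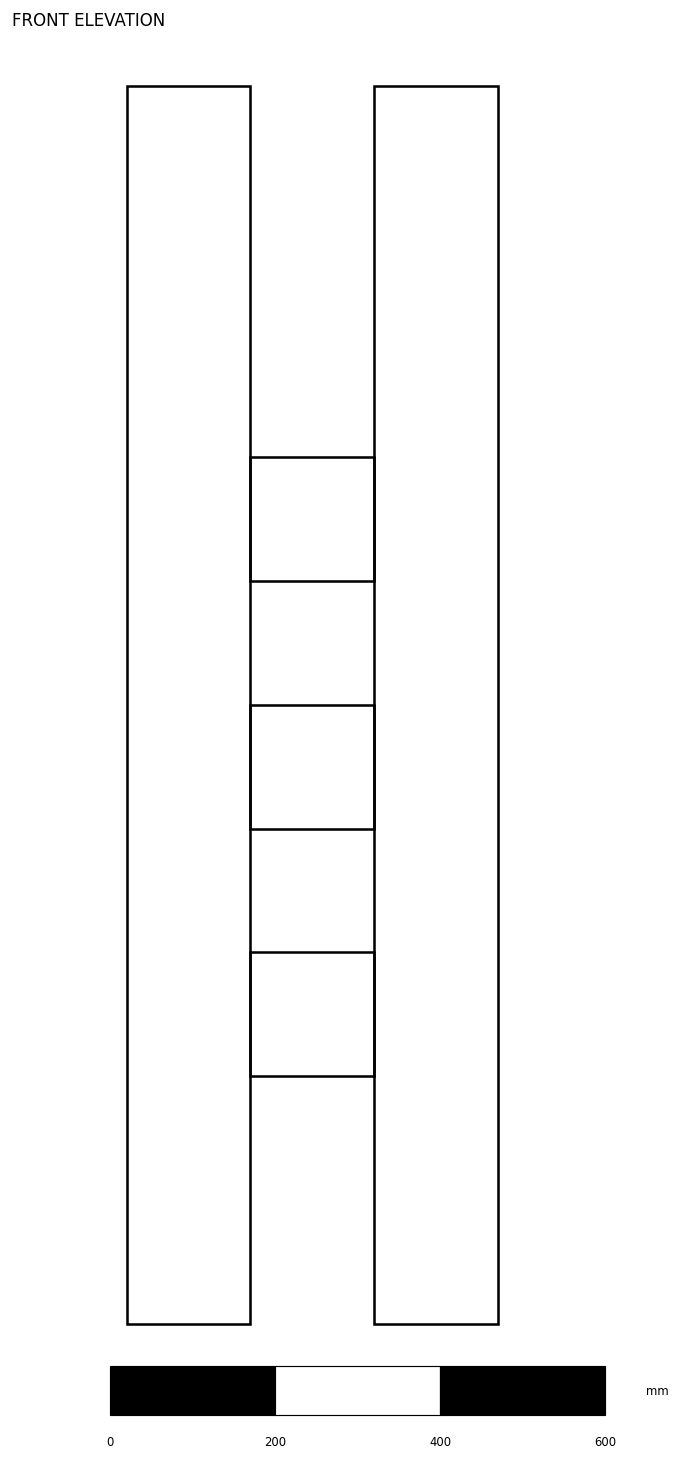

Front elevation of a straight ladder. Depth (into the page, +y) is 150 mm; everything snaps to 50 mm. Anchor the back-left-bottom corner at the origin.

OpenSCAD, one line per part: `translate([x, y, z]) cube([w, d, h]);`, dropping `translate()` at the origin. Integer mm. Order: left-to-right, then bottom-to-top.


cube([150, 150, 1500]);
translate([150, 0, 300]) cube([150, 150, 150]);
translate([150, 0, 600]) cube([150, 150, 150]);
translate([150, 0, 900]) cube([150, 150, 150]);
translate([300, 0, 0]) cube([150, 150, 1500]);
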